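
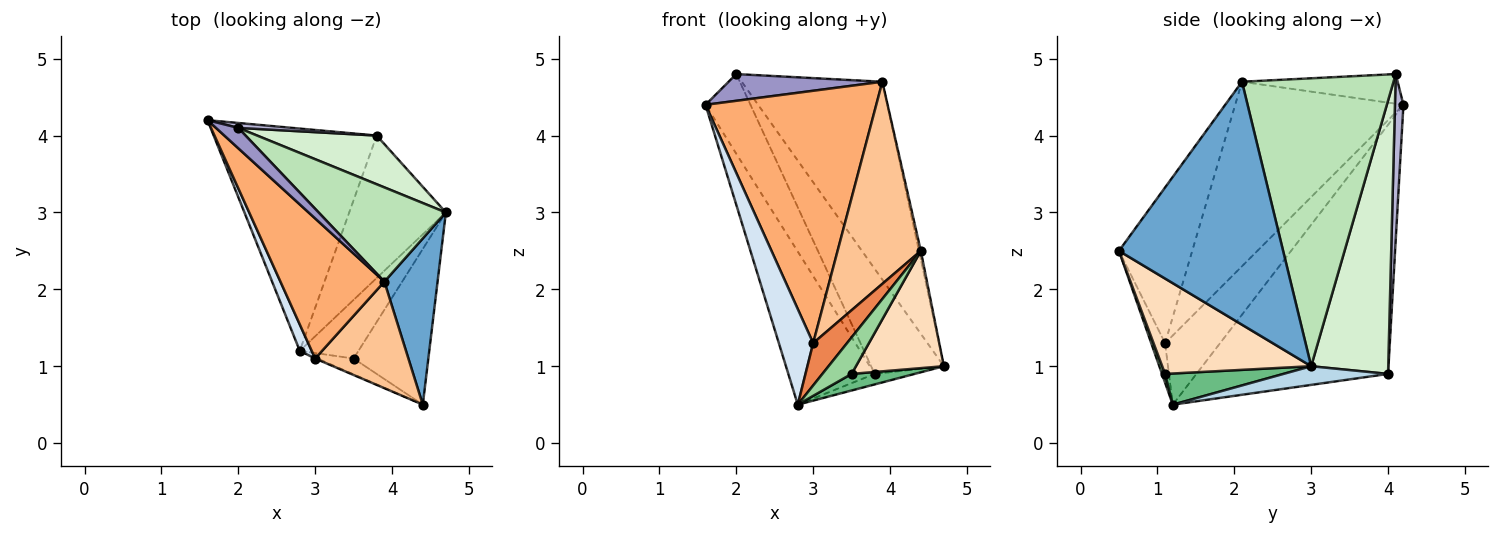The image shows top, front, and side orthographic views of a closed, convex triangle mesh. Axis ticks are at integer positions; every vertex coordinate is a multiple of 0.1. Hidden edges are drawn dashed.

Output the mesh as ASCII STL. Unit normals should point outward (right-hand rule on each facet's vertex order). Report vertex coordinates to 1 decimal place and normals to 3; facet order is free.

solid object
 facet normal 0.977 0.011 0.214
  outer loop
   vertex 3.9 2.1 4.7
   vertex 4.4 0.5 2.5
   vertex 4.7 3.0 1.0
  endloop
 endfacet
 facet normal -0.783 0.353 -0.512
  outer loop
   vertex 3.8 4.0 0.9
   vertex 2.8 1.2 0.5
   vertex 1.6 4.2 4.4
  endloop
 endfacet
 facet normal 0.189 0.072 -0.979
  outer loop
   vertex 3.8 4.0 0.9
   vertex 4.7 3.0 1.0
   vertex 2.8 1.2 0.5
  endloop
 endfacet
 facet normal -0.840 -0.524 0.144
  outer loop
   vertex 3.0 1.1 1.3
   vertex 1.6 4.2 4.4
   vertex 2.8 1.2 0.5
  endloop
 endfacet
 facet normal -0.379 -0.925 -0.021
  outer loop
   vertex 3.0 1.1 1.3
   vertex 2.8 1.2 0.5
   vertex 4.4 0.5 2.5
  endloop
 endfacet
 facet normal -0.653 -0.662 0.368
  outer loop
   vertex 3.0 1.1 1.3
   vertex 3.9 2.1 4.7
   vertex 1.6 4.2 4.4
  endloop
 endfacet
 facet normal -0.614 -0.698 0.368
  outer loop
   vertex 3.0 1.1 1.3
   vertex 4.4 0.5 2.5
   vertex 3.9 2.1 4.7
  endloop
 endfacet
 facet normal 0.714 -0.421 -0.559
  outer loop
   vertex 3.5 1.1 0.9
   vertex 4.7 3.0 1.0
   vertex 4.4 0.5 2.5
  endloop
 endfacet
 facet normal 0.455 -0.242 -0.857
  outer loop
   vertex 3.5 1.1 0.9
   vertex 2.8 1.2 0.5
   vertex 4.7 3.0 1.0
  endloop
 endfacet
 facet normal 0.096 -0.913 -0.396
  outer loop
   vertex 3.5 1.1 0.9
   vertex 4.4 0.5 2.5
   vertex 2.8 1.2 0.5
  endloop
 endfacet
 facet normal 0.697 0.647 0.308
  outer loop
   vertex 2.0 4.1 4.8
   vertex 3.9 2.1 4.7
   vertex 4.7 3.0 1.0
  endloop
 endfacet
 facet normal 0.693 0.654 0.303
  outer loop
   vertex 2.0 4.1 4.8
   vertex 4.7 3.0 1.0
   vertex 3.8 4.0 0.9
  endloop
 endfacet
 facet normal -0.627 -0.619 0.472
  outer loop
   vertex 2.0 4.1 4.8
   vertex 1.6 4.2 4.4
   vertex 3.9 2.1 4.7
  endloop
 endfacet
 facet normal 0.185 0.981 0.060
  outer loop
   vertex 2.0 4.1 4.8
   vertex 3.8 4.0 0.9
   vertex 1.6 4.2 4.4
  endloop
 endfacet
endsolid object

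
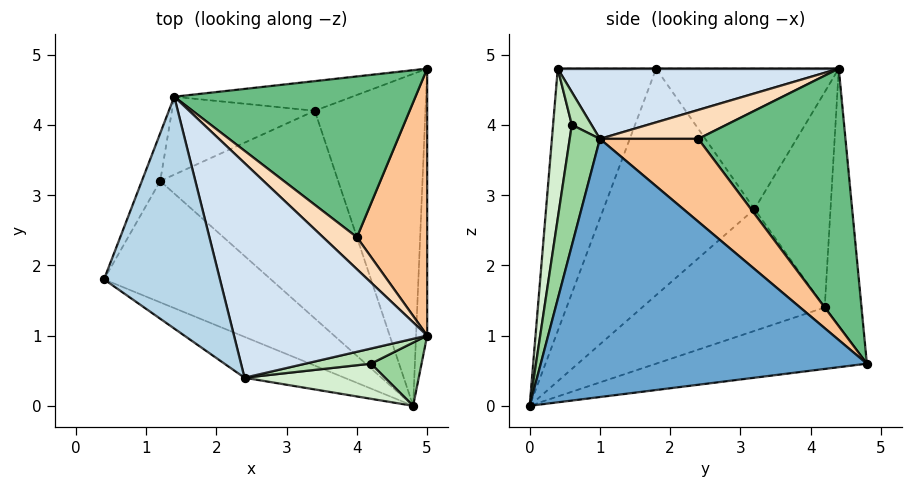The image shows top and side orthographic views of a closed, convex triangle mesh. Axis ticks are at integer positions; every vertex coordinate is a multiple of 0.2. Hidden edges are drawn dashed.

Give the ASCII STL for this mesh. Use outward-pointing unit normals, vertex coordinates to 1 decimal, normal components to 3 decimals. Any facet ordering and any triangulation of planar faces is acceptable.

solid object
 facet normal 0.998 -0.036 -0.043
  outer loop
   vertex 4.8 0.0 0.0
   vertex 5.0 4.8 0.6
   vertex 5.0 1.0 3.8
  endloop
 endfacet
 facet normal -0.560 -0.800 -0.213
  outer loop
   vertex 2.4 0.4 4.8
   vertex 0.4 1.8 4.8
   vertex 4.8 0.0 0.0
  endloop
 endfacet
 facet normal 0.000 0.000 1.000
  outer loop
   vertex 2.4 0.4 4.8
   vertex 1.4 4.4 4.8
   vertex 0.4 1.8 4.8
  endloop
 endfacet
 facet normal 0.341 0.085 0.936
  outer loop
   vertex 2.4 0.4 4.8
   vertex 5.0 1.0 3.8
   vertex 1.4 4.4 4.8
  endloop
 endfacet
 facet normal -0.751 -0.361 -0.553
  outer loop
   vertex 1.2 3.2 2.8
   vertex 4.8 0.0 0.0
   vertex 0.4 1.8 4.8
  endloop
 endfacet
 facet normal -0.926 0.356 -0.121
  outer loop
   vertex 1.2 3.2 2.8
   vertex 0.4 1.8 4.8
   vertex 1.4 4.4 4.8
  endloop
 endfacet
 facet normal 0.670 0.478 0.568
  outer loop
   vertex 4.0 2.4 3.8
   vertex 5.0 1.0 3.8
   vertex 5.0 4.8 0.6
  endloop
 endfacet
 facet normal 0.589 0.421 0.690
  outer loop
   vertex 4.0 2.4 3.8
   vertex 1.4 4.4 4.8
   vertex 5.0 1.0 3.8
  endloop
 endfacet
 facet normal 0.624 0.519 0.584
  outer loop
   vertex 4.0 2.4 3.8
   vertex 5.0 4.8 0.6
   vertex 1.4 4.4 4.8
  endloop
 endfacet
 facet normal 0.478 -0.855 0.200
  outer loop
   vertex 4.2 0.6 4.0
   vertex 4.8 0.0 0.0
   vertex 5.0 1.0 3.8
  endloop
 endfacet
 facet normal 0.408 -0.408 0.816
  outer loop
   vertex 4.2 0.6 4.0
   vertex 5.0 1.0 3.8
   vertex 2.4 0.4 4.8
  endloop
 endfacet
 facet normal 0.184 -0.968 0.173
  outer loop
   vertex 4.2 0.6 4.0
   vertex 2.4 0.4 4.8
   vertex 4.8 0.0 0.0
  endloop
 endfacet
 facet normal -0.482 0.128 -0.867
  outer loop
   vertex 3.4 4.2 1.4
   vertex 5.0 4.8 0.6
   vertex 4.8 0.0 0.0
  endloop
 endfacet
 facet normal -0.563 0.087 -0.822
  outer loop
   vertex 3.4 4.2 1.4
   vertex 4.8 0.0 0.0
   vertex 1.2 3.2 2.8
  endloop
 endfacet
 facet normal -0.470 0.821 -0.325
  outer loop
   vertex 3.4 4.2 1.4
   vertex 1.4 4.4 4.8
   vertex 5.0 4.8 0.6
  endloop
 endfacet
 facet normal -0.572 0.727 -0.379
  outer loop
   vertex 3.4 4.2 1.4
   vertex 1.2 3.2 2.8
   vertex 1.4 4.4 4.8
  endloop
 endfacet
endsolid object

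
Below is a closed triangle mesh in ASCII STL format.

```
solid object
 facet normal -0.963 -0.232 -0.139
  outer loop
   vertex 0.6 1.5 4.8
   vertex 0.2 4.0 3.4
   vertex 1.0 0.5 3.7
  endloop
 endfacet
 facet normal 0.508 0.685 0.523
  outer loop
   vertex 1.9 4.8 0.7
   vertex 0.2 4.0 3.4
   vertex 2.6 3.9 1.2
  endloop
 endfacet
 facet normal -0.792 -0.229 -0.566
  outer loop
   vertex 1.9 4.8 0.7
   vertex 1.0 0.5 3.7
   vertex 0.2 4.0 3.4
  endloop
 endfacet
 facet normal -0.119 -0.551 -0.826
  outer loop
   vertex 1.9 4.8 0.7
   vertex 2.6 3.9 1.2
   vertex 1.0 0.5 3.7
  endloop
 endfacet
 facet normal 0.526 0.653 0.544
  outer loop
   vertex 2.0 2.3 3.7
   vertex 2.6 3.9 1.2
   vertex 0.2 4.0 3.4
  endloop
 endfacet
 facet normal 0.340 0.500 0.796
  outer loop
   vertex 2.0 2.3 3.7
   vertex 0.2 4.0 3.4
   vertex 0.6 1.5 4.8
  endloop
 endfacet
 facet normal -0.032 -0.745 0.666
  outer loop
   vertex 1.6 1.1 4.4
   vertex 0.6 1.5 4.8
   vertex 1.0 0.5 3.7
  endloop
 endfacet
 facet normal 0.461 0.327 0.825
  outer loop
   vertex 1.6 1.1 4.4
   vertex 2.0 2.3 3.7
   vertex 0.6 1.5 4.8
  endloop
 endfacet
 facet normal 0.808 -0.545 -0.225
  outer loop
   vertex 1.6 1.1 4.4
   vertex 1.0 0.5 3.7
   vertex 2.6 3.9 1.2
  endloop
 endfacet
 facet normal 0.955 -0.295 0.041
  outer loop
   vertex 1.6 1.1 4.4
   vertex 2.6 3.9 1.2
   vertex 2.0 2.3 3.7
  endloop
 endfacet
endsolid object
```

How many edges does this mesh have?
15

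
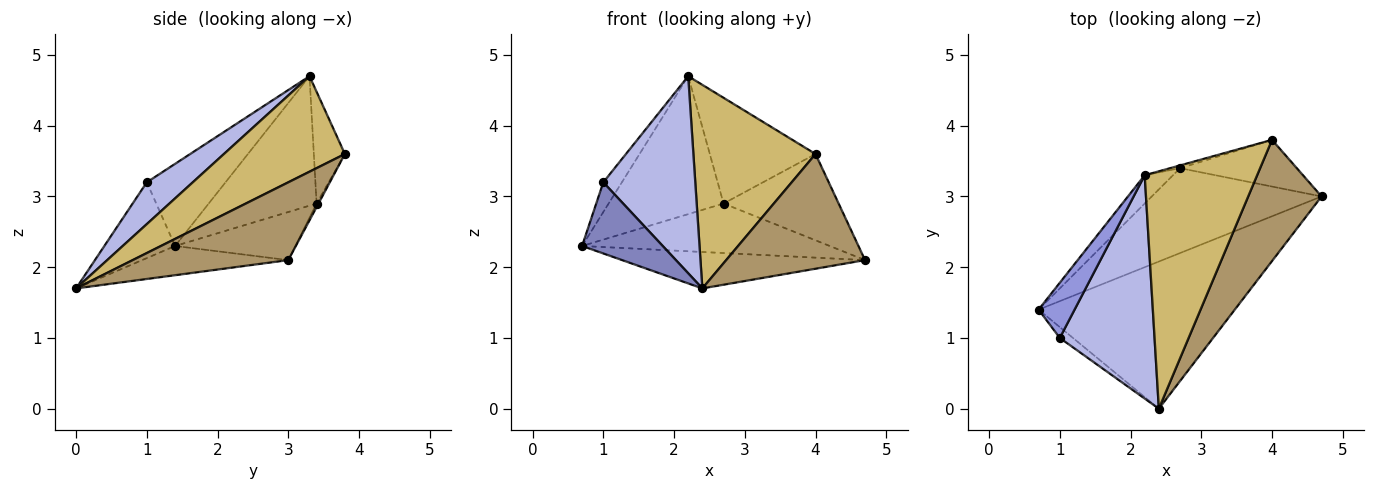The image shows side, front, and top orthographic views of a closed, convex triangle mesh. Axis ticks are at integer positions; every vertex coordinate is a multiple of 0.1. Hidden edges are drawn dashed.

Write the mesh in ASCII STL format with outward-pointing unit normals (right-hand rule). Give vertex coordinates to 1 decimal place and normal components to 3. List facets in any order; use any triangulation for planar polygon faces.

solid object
 facet normal -0.143 0.238 -0.961
  outer loop
   vertex 2.4 0.0 1.7
   vertex 0.7 1.4 2.3
   vertex 4.7 3.0 2.1
  endloop
 endfacet
 facet normal -0.655 -0.747 -0.114
  outer loop
   vertex 1.0 1.0 3.2
   vertex 0.7 1.4 2.3
   vertex 2.4 0.0 1.7
  endloop
 endfacet
 facet normal -0.895 0.211 0.392
  outer loop
   vertex 1.0 1.0 3.2
   vertex 2.2 3.3 4.7
   vertex 0.7 1.4 2.3
  endloop
 endfacet
 facet normal 0.314 -0.628 0.712
  outer loop
   vertex 1.0 1.0 3.2
   vertex 2.4 0.0 1.7
   vertex 2.2 3.3 4.7
  endloop
 endfacet
 facet normal -0.238 0.489 -0.839
  outer loop
   vertex 2.7 3.4 2.9
   vertex 4.7 3.0 2.1
   vertex 0.7 1.4 2.3
  endloop
 endfacet
 facet normal -0.677 0.721 -0.148
  outer loop
   vertex 2.7 3.4 2.9
   vertex 0.7 1.4 2.3
   vertex 2.2 3.3 4.7
  endloop
 endfacet
 facet normal -0.014 0.879 -0.476
  outer loop
   vertex 4.0 3.8 3.6
   vertex 4.7 3.0 2.1
   vertex 2.7 3.4 2.9
  endloop
 endfacet
 facet normal -0.282 0.959 -0.025
  outer loop
   vertex 4.0 3.8 3.6
   vertex 2.7 3.4 2.9
   vertex 2.2 3.3 4.7
  endloop
 endfacet
 facet normal 0.610 -0.545 0.575
  outer loop
   vertex 4.0 3.8 3.6
   vertex 2.4 0.0 1.7
   vertex 4.7 3.0 2.1
  endloop
 endfacet
 facet normal 0.542 -0.547 0.638
  outer loop
   vertex 4.0 3.8 3.6
   vertex 2.2 3.3 4.7
   vertex 2.4 0.0 1.7
  endloop
 endfacet
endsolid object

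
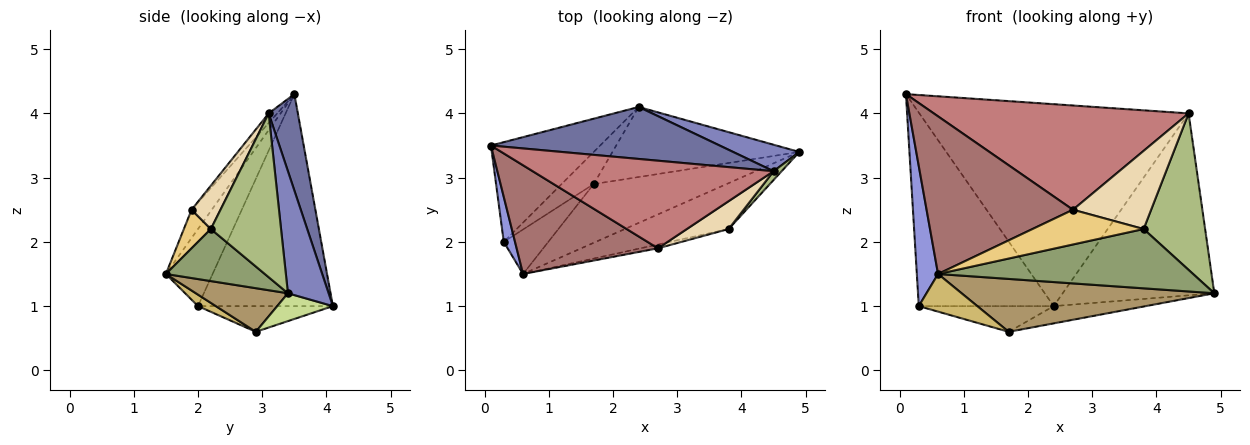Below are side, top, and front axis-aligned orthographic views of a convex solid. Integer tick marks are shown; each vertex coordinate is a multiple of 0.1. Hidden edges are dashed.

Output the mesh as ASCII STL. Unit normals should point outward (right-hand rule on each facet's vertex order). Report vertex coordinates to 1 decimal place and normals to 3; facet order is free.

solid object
 facet normal 0.104 0.963 0.248
  outer loop
   vertex 4.5 3.1 4.0
   vertex 2.4 4.1 1.0
   vertex 0.1 3.5 4.3
  endloop
 endfacet
 facet normal 0.257 0.956 0.139
  outer loop
   vertex 4.5 3.1 4.0
   vertex 4.9 3.4 1.2
   vertex 2.4 4.1 1.0
  endloop
 endfacet
 facet normal -0.903 -0.410 0.132
  outer loop
   vertex 0.3 2.0 1.0
   vertex 0.6 1.5 1.5
   vertex 0.1 3.5 4.3
  endloop
 endfacet
 facet normal -0.664 0.664 -0.342
  outer loop
   vertex 0.3 2.0 1.0
   vertex 0.1 3.5 4.3
   vertex 2.4 4.1 1.0
  endloop
 endfacet
 facet normal 0.293 -0.756 -0.585
  outer loop
   vertex 3.8 2.2 2.2
   vertex 0.6 1.5 1.5
   vertex 4.9 3.4 1.2
  endloop
 endfacet
 facet normal 0.752 -0.658 0.037
  outer loop
   vertex 3.8 2.2 2.2
   vertex 4.9 3.4 1.2
   vertex 4.5 3.1 4.0
  endloop
 endfacet
 facet normal 0.143 0.237 -0.961
  outer loop
   vertex 1.7 2.9 0.6
   vertex 2.4 4.1 1.0
   vertex 4.9 3.4 1.2
  endloop
 endfacet
 facet normal -0.530 0.530 -0.662
  outer loop
   vertex 1.7 2.9 0.6
   vertex 0.3 2.0 1.0
   vertex 2.4 4.1 1.0
  endloop
 endfacet
 facet normal 0.237 -0.650 -0.722
  outer loop
   vertex 1.7 2.9 0.6
   vertex 4.9 3.4 1.2
   vertex 0.6 1.5 1.5
  endloop
 endfacet
 facet normal 0.193 -0.633 -0.749
  outer loop
   vertex 1.7 2.9 0.6
   vertex 0.6 1.5 1.5
   vertex 0.3 2.0 1.0
  endloop
 endfacet
 facet normal 0.235 -0.966 -0.106
  outer loop
   vertex 2.7 1.9 2.5
   vertex 0.6 1.5 1.5
   vertex 3.8 2.2 2.2
  endloop
 endfacet
 facet normal 0.329 -0.890 0.317
  outer loop
   vertex 2.7 1.9 2.5
   vertex 3.8 2.2 2.2
   vertex 4.5 3.1 4.0
  endloop
 endfacet
 facet normal -0.113 -0.818 0.564
  outer loop
   vertex 2.7 1.9 2.5
   vertex 0.1 3.5 4.3
   vertex 0.6 1.5 1.5
  endloop
 endfacet
 facet normal -0.026 -0.765 0.643
  outer loop
   vertex 2.7 1.9 2.5
   vertex 4.5 3.1 4.0
   vertex 0.1 3.5 4.3
  endloop
 endfacet
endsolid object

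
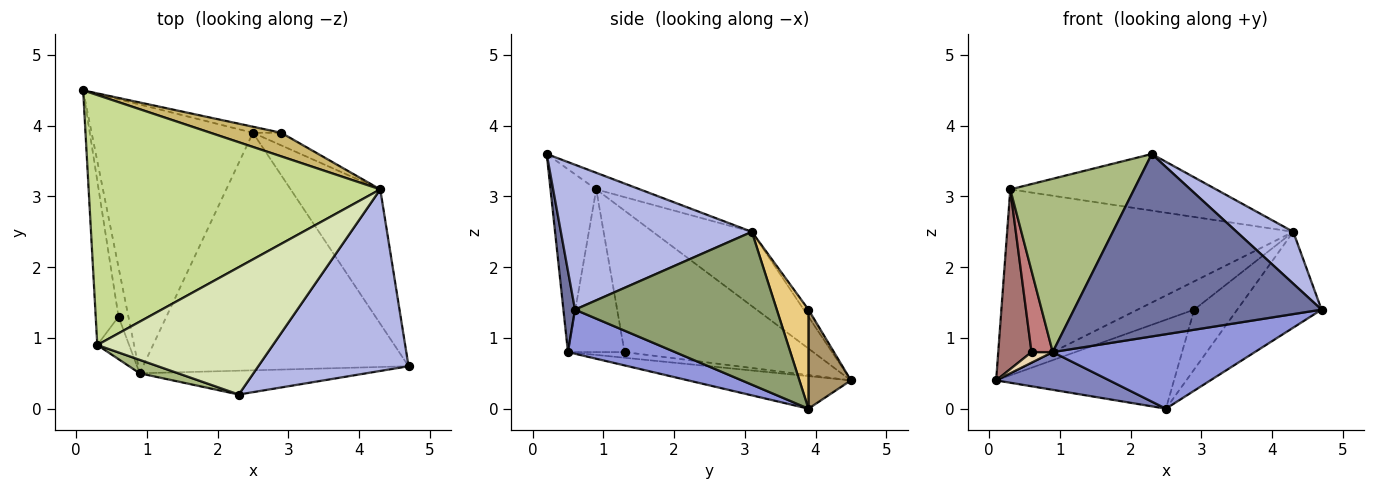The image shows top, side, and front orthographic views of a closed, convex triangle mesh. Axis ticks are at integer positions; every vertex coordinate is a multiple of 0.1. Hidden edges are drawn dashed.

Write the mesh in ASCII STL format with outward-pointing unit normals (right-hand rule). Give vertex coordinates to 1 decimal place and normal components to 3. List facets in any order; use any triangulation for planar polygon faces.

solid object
 facet normal 0.046 -0.991 -0.129
  outer loop
   vertex 0.9 0.5 0.8
   vertex 4.7 0.6 1.4
   vertex 2.3 0.2 3.6
  endloop
 endfacet
 facet normal -0.196 -0.136 -0.971
  outer loop
   vertex 0.9 0.5 0.8
   vertex 0.1 4.5 0.4
   vertex 2.5 3.9 0.0
  endloop
 endfacet
 facet normal 0.157 -0.295 -0.942
  outer loop
   vertex 0.9 0.5 0.8
   vertex 2.5 3.9 0.0
   vertex 4.7 0.6 1.4
  endloop
 endfacet
 facet normal 0.680 -0.201 0.705
  outer loop
   vertex 4.3 3.1 2.5
   vertex 2.3 0.2 3.6
   vertex 4.7 0.6 1.4
  endloop
 endfacet
 facet normal 0.812 0.339 -0.476
  outer loop
   vertex 4.3 3.1 2.5
   vertex 4.7 0.6 1.4
   vertex 2.5 3.9 0.0
  endloop
 endfacet
 facet normal -0.346 -0.936 0.073
  outer loop
   vertex 0.3 0.9 3.1
   vertex 0.9 0.5 0.8
   vertex 2.3 0.2 3.6
  endloop
 endfacet
 facet normal -0.201 0.581 0.789
  outer loop
   vertex 0.3 0.9 3.1
   vertex 4.3 3.1 2.5
   vertex 0.1 4.5 0.4
  endloop
 endfacet
 facet normal -0.086 0.405 0.910
  outer loop
   vertex 0.3 0.9 3.1
   vertex 2.3 0.2 3.6
   vertex 4.3 3.1 2.5
  endloop
 endfacet
 facet normal 0.232 0.971 -0.066
  outer loop
   vertex 2.9 3.9 1.4
   vertex 2.5 3.9 0.0
   vertex 0.1 4.5 0.4
  endloop
 endfacet
 facet normal -0.064 0.767 0.639
  outer loop
   vertex 2.9 3.9 1.4
   vertex 0.1 4.5 0.4
   vertex 4.3 3.1 2.5
  endloop
 endfacet
 facet normal 0.585 0.794 -0.167
  outer loop
   vertex 2.9 3.9 1.4
   vertex 4.3 3.1 2.5
   vertex 2.5 3.9 0.0
  endloop
 endfacet
 facet normal -0.488 -0.183 -0.854
  outer loop
   vertex 0.6 1.3 0.8
   vertex 0.1 4.5 0.4
   vertex 0.9 0.5 0.8
  endloop
 endfacet
 facet normal -0.973 -0.172 -0.157
  outer loop
   vertex 0.6 1.3 0.8
   vertex 0.3 0.9 3.1
   vertex 0.1 4.5 0.4
  endloop
 endfacet
 facet normal -0.921 -0.345 -0.180
  outer loop
   vertex 0.6 1.3 0.8
   vertex 0.9 0.5 0.8
   vertex 0.3 0.9 3.1
  endloop
 endfacet
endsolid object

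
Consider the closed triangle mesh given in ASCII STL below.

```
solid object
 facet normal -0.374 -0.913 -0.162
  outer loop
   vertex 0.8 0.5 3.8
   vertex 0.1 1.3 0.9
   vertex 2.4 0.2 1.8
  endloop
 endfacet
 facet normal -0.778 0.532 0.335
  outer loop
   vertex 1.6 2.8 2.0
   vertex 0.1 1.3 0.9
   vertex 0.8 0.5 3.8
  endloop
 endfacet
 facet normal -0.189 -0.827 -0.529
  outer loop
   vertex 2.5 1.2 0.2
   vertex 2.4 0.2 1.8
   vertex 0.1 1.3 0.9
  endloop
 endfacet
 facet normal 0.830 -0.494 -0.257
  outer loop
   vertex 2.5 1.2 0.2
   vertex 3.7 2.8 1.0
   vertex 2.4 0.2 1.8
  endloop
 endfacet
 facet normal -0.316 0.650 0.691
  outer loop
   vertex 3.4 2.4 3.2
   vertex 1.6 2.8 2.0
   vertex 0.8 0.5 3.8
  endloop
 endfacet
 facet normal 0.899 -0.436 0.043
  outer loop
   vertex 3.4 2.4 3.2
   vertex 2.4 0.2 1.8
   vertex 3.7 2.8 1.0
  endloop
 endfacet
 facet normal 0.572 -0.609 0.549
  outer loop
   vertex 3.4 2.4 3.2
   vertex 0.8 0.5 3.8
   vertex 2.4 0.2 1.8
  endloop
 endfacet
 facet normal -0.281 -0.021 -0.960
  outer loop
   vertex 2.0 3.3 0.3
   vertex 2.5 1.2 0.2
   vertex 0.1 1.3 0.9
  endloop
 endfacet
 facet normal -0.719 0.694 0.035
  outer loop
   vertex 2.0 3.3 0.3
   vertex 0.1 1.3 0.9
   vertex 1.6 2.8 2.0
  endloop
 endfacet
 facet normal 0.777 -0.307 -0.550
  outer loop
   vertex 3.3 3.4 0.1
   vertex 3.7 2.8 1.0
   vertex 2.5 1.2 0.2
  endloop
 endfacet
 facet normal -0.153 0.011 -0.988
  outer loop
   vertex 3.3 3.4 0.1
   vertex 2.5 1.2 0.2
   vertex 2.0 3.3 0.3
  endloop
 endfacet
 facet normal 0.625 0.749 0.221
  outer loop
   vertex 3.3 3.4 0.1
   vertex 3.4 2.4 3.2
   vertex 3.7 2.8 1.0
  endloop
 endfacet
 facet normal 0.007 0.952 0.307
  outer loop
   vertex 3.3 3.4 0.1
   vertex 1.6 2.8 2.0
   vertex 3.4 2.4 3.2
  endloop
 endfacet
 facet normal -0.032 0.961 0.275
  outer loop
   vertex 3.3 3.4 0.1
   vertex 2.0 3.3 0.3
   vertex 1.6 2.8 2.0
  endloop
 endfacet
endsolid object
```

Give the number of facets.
14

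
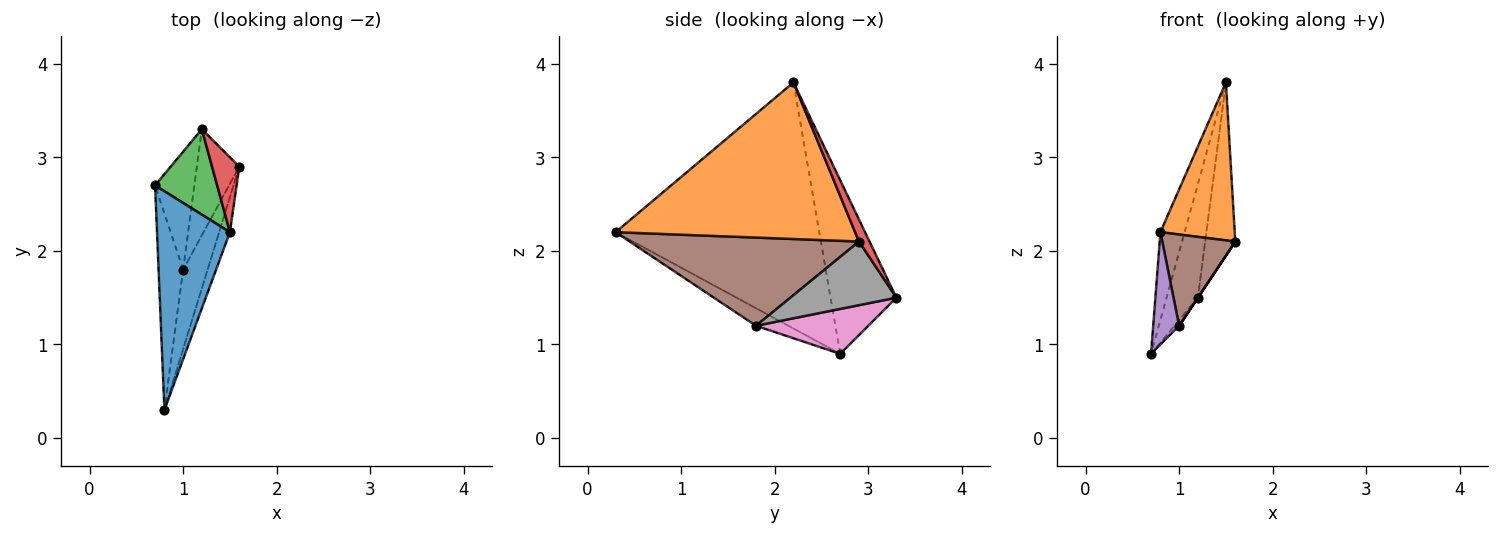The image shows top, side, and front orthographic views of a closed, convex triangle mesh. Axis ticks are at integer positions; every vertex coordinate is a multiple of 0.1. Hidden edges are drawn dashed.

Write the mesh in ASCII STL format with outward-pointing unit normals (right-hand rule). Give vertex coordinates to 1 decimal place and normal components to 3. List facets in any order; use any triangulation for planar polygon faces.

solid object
 facet normal -0.953 0.113 0.282
  outer loop
   vertex 1.5 2.2 3.8
   vertex 0.7 2.7 0.9
   vertex 0.8 0.3 2.2
  endloop
 endfacet
 facet normal 0.953 -0.296 -0.066
  outer loop
   vertex 1.5 2.2 3.8
   vertex 0.8 0.3 2.2
   vertex 1.6 2.9 2.1
  endloop
 endfacet
 facet normal -0.859 0.409 0.308
  outer loop
   vertex 1.2 3.3 1.5
   vertex 0.7 2.7 0.9
   vertex 1.5 2.2 3.8
  endloop
 endfacet
 facet normal 0.307 0.874 0.378
  outer loop
   vertex 1.2 3.3 1.5
   vertex 1.5 2.2 3.8
   vertex 1.6 2.9 2.1
  endloop
 endfacet
 facet normal -0.527 -0.422 -0.738
  outer loop
   vertex 1.0 1.8 1.2
   vertex 0.8 0.3 2.2
   vertex 0.7 2.7 0.9
  endloop
 endfacet
 facet normal 0.921 -0.293 -0.256
  outer loop
   vertex 1.0 1.8 1.2
   vertex 1.6 2.9 2.1
   vertex 0.8 0.3 2.2
  endloop
 endfacet
 facet normal 0.752 0.031 -0.658
  outer loop
   vertex 1.0 1.8 1.2
   vertex 0.7 2.7 0.9
   vertex 1.2 3.3 1.5
  endloop
 endfacet
 facet normal 0.832 0.000 -0.555
  outer loop
   vertex 1.0 1.8 1.2
   vertex 1.2 3.3 1.5
   vertex 1.6 2.9 2.1
  endloop
 endfacet
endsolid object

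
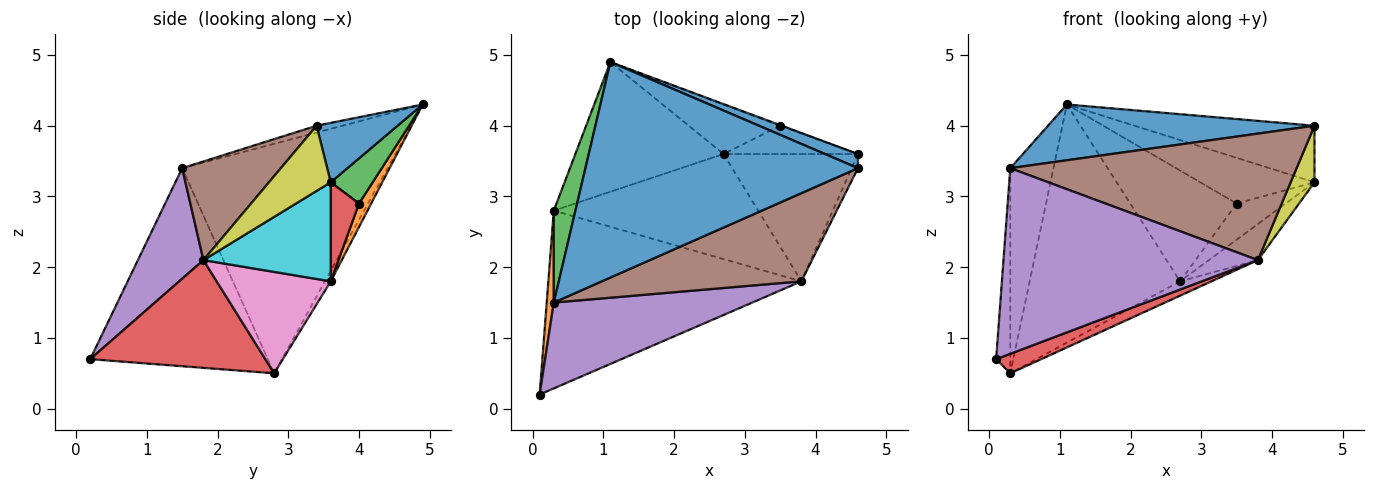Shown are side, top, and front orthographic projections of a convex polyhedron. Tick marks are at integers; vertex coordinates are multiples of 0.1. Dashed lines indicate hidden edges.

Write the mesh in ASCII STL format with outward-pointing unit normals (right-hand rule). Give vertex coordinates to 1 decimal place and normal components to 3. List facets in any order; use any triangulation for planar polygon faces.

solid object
 facet normal -0.024 -0.250 0.968
  outer loop
   vertex 0.3 1.5 3.4
   vertex 4.6 3.4 4.0
   vertex 1.1 4.9 4.3
  endloop
 endfacet
 facet normal -0.996 0.079 0.036
  outer loop
   vertex 0.3 1.5 3.4
   vertex 0.3 2.8 0.5
   vertex 0.1 0.2 0.7
  endloop
 endfacet
 facet normal -0.974 0.205 0.092
  outer loop
   vertex 0.3 1.5 3.4
   vertex 1.1 4.9 4.3
   vertex 0.3 2.8 0.5
  endloop
 endfacet
 facet normal 0.390 -0.100 -0.915
  outer loop
   vertex 3.8 1.8 2.1
   vertex 0.1 0.2 0.7
   vertex 0.3 2.8 0.5
  endloop
 endfacet
 facet normal 0.228 -0.884 0.409
  outer loop
   vertex 3.8 1.8 2.1
   vertex 0.3 1.5 3.4
   vertex 0.1 0.2 0.7
  endloop
 endfacet
 facet normal 0.272 -0.789 0.550
  outer loop
   vertex 3.8 1.8 2.1
   vertex 4.6 3.4 4.0
   vertex 0.3 1.5 3.4
  endloop
 endfacet
 facet normal 0.441 0.121 -0.889
  outer loop
   vertex 2.7 3.6 1.8
   vertex 3.8 1.8 2.1
   vertex 0.3 2.8 0.5
  endloop
 endfacet
 facet normal -0.034 0.878 -0.478
  outer loop
   vertex 2.7 3.6 1.8
   vertex 0.3 2.8 0.5
   vertex 1.1 4.9 4.3
  endloop
 endfacet
 facet normal 0.929 -0.358 -0.090
  outer loop
   vertex 4.6 3.6 3.2
   vertex 4.6 3.4 4.0
   vertex 3.8 1.8 2.1
  endloop
 endfacet
 facet normal 0.578 0.223 -0.785
  outer loop
   vertex 4.6 3.6 3.2
   vertex 3.8 1.8 2.1
   vertex 2.7 3.6 1.8
  endloop
 endfacet
 facet normal 0.400 0.889 0.222
  outer loop
   vertex 4.6 3.6 3.2
   vertex 1.1 4.9 4.3
   vertex 4.6 3.4 4.0
  endloop
 endfacet
 facet normal 0.104 0.908 -0.406
  outer loop
   vertex 3.5 4.0 2.9
   vertex 2.7 3.6 1.8
   vertex 1.1 4.9 4.3
  endloop
 endfacet
 facet normal 0.345 0.939 -0.012
  outer loop
   vertex 3.5 4.0 2.9
   vertex 1.1 4.9 4.3
   vertex 4.6 3.6 3.2
  endloop
 endfacet
 facet normal 0.414 0.717 -0.561
  outer loop
   vertex 3.5 4.0 2.9
   vertex 4.6 3.6 3.2
   vertex 2.7 3.6 1.8
  endloop
 endfacet
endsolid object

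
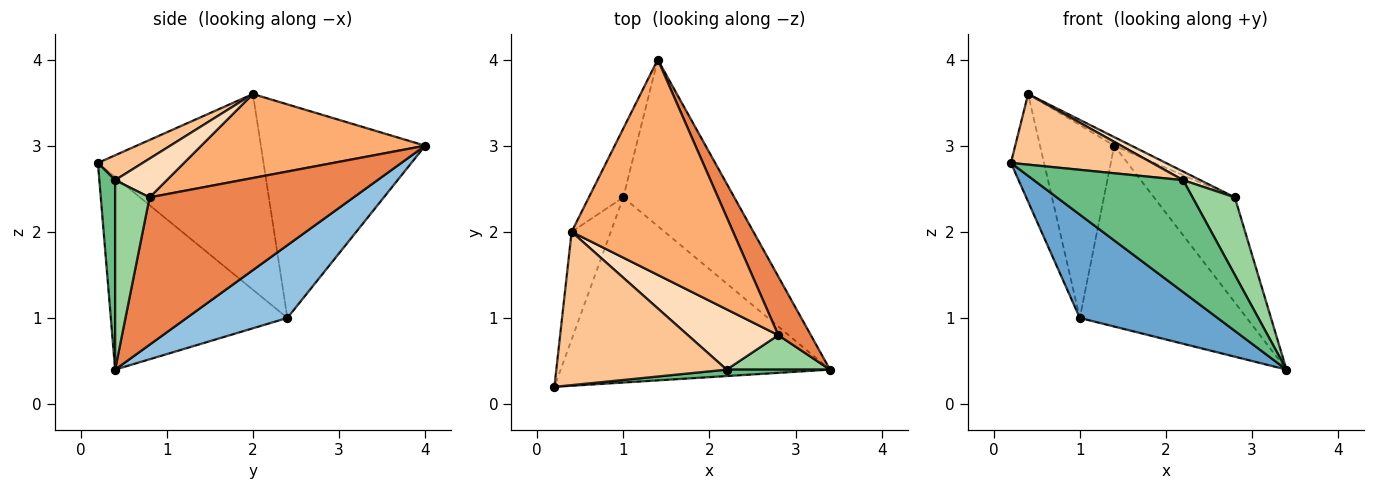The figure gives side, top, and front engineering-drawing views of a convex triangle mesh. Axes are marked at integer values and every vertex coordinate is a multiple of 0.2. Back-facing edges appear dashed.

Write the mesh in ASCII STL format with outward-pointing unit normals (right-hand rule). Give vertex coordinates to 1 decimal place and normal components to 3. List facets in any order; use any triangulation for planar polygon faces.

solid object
 facet normal -0.530 -0.413 -0.741
  outer loop
   vertex 1.0 2.4 1.0
   vertex 3.4 0.4 0.4
   vertex 0.2 0.2 2.8
  endloop
 endfacet
 facet normal 0.406 0.672 -0.619
  outer loop
   vertex 1.0 2.4 1.0
   vertex 1.4 4.0 3.0
   vertex 3.4 0.4 0.4
  endloop
 endfacet
 facet normal -0.962 0.192 -0.192
  outer loop
   vertex 1.0 2.4 1.0
   vertex 0.2 0.2 2.8
   vertex 0.4 2.0 3.6
  endloop
 endfacet
 facet normal -0.902 0.407 -0.145
  outer loop
   vertex 1.0 2.4 1.0
   vertex 0.4 2.0 3.6
   vertex 1.4 4.0 3.0
  endloop
 endfacet
 facet normal 0.911 0.361 0.201
  outer loop
   vertex 2.8 0.8 2.4
   vertex 3.4 0.4 0.4
   vertex 1.4 4.0 3.0
  endloop
 endfacet
 facet normal 0.461 0.035 0.887
  outer loop
   vertex 2.8 0.8 2.4
   vertex 1.4 4.0 3.0
   vertex 0.4 2.0 3.6
  endloop
 endfacet
 facet normal 0.132 -0.415 0.900
  outer loop
   vertex 2.2 0.4 2.6
   vertex 0.4 2.0 3.6
   vertex 0.2 0.2 2.8
  endloop
 endfacet
 facet normal 0.391 -0.130 0.911
  outer loop
   vertex 2.2 0.4 2.6
   vertex 2.8 0.8 2.4
   vertex 0.4 2.0 3.6
  endloop
 endfacet
 facet normal 0.105 -0.993 0.057
  outer loop
   vertex 2.2 0.4 2.6
   vertex 0.2 0.2 2.8
   vertex 3.4 0.4 0.4
  endloop
 endfacet
 facet normal 0.597 -0.733 0.326
  outer loop
   vertex 2.2 0.4 2.6
   vertex 3.4 0.4 0.4
   vertex 2.8 0.8 2.4
  endloop
 endfacet
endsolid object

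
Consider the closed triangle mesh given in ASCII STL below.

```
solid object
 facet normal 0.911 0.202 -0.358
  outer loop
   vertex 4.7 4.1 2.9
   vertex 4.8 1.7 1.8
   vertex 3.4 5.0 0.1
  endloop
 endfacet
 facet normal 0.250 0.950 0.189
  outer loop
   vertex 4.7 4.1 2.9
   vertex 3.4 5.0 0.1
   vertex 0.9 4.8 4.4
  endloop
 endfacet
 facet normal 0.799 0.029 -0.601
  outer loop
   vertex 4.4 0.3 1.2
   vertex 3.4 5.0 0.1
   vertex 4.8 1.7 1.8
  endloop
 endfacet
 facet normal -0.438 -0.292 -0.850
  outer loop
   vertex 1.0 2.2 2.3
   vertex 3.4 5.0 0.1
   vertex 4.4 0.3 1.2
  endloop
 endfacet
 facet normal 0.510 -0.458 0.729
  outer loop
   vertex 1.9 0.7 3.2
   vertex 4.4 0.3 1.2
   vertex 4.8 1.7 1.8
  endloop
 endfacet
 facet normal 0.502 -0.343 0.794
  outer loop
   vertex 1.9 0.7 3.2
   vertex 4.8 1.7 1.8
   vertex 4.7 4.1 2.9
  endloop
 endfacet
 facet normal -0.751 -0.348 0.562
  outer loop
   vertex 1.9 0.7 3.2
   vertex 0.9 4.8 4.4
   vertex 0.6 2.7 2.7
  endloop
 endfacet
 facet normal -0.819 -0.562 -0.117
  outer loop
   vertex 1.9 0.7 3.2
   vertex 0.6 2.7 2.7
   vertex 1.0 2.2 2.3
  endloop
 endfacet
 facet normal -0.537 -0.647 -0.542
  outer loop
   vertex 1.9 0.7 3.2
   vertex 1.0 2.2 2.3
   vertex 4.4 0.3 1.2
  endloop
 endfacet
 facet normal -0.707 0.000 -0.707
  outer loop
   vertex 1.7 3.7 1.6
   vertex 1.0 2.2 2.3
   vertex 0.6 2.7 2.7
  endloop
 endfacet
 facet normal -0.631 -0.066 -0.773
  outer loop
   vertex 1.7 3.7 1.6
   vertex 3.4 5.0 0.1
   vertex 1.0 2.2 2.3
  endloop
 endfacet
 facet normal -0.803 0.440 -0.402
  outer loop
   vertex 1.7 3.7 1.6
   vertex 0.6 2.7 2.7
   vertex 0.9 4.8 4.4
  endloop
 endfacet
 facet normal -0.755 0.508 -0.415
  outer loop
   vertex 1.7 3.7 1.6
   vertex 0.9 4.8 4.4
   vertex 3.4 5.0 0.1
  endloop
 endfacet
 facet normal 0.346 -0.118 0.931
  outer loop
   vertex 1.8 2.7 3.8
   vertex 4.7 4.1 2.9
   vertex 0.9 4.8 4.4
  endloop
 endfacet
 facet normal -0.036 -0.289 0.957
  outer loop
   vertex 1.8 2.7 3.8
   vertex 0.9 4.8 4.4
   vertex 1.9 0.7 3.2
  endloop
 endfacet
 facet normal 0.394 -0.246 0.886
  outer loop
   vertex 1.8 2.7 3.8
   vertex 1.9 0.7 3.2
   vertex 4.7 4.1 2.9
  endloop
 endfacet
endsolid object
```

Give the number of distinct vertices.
10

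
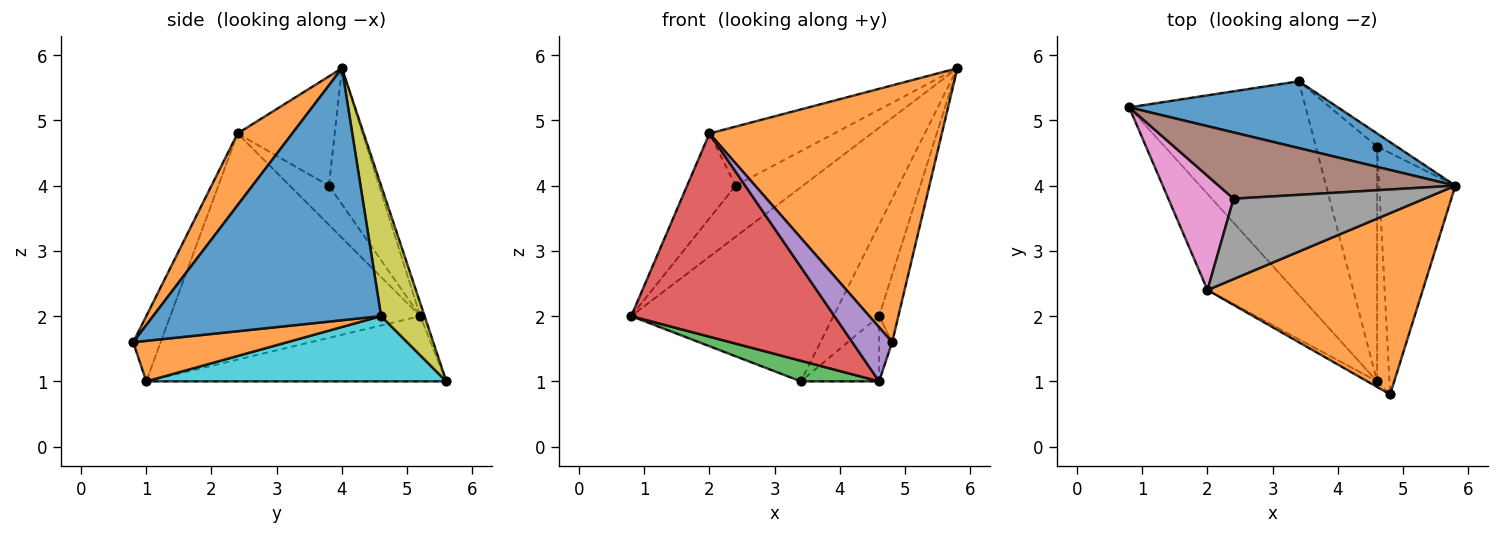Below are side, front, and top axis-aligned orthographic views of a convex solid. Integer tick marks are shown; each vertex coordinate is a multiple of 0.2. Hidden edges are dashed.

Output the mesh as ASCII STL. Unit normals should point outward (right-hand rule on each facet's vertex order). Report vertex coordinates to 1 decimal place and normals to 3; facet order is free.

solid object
 facet normal -0.020 0.945 0.325
  outer loop
   vertex 3.4 5.6 1.0
   vertex 0.8 5.2 2.0
   vertex 5.8 4.0 5.8
  endloop
 endfacet
 facet normal 0.189 -0.802 0.566
  outer loop
   vertex 2.0 2.4 4.8
   vertex 4.8 0.8 1.6
   vertex 5.8 4.0 5.8
  endloop
 endfacet
 facet normal -0.345 -0.090 -0.934
  outer loop
   vertex 4.6 1.0 1.0
   vertex 0.8 5.2 2.0
   vertex 3.4 5.6 1.0
  endloop
 endfacet
 facet normal -0.743 -0.605 -0.286
  outer loop
   vertex 4.6 1.0 1.0
   vertex 2.0 2.4 4.8
   vertex 0.8 5.2 2.0
  endloop
 endfacet
 facet normal -0.566 -0.820 -0.085
  outer loop
   vertex 4.6 1.0 1.0
   vertex 4.8 0.8 1.6
   vertex 2.0 2.4 4.8
  endloop
 endfacet
 facet normal -0.414 0.556 0.721
  outer loop
   vertex 2.4 3.8 4.0
   vertex 5.8 4.0 5.8
   vertex 0.8 5.2 2.0
  endloop
 endfacet
 facet normal -0.434 0.537 0.723
  outer loop
   vertex 2.4 3.8 4.0
   vertex 0.8 5.2 2.0
   vertex 2.0 2.4 4.8
  endloop
 endfacet
 facet normal -0.419 0.538 0.732
  outer loop
   vertex 2.4 3.8 4.0
   vertex 2.0 2.4 4.8
   vertex 5.8 4.0 5.8
  endloop
 endfacet
 facet normal 0.686 0.720 -0.103
  outer loop
   vertex 4.6 4.6 2.0
   vertex 3.4 5.6 1.0
   vertex 5.8 4.0 5.8
  endloop
 endfacet
 facet normal 0.716 0.187 -0.673
  outer loop
   vertex 4.6 4.6 2.0
   vertex 4.6 1.0 1.0
   vertex 3.4 5.6 1.0
  endloop
 endfacet
 facet normal 0.954 0.081 -0.289
  outer loop
   vertex 4.6 4.6 2.0
   vertex 5.8 4.0 5.8
   vertex 4.8 0.8 1.6
  endloop
 endfacet
 facet normal 0.953 0.081 -0.291
  outer loop
   vertex 4.6 4.6 2.0
   vertex 4.8 0.8 1.6
   vertex 4.6 1.0 1.0
  endloop
 endfacet
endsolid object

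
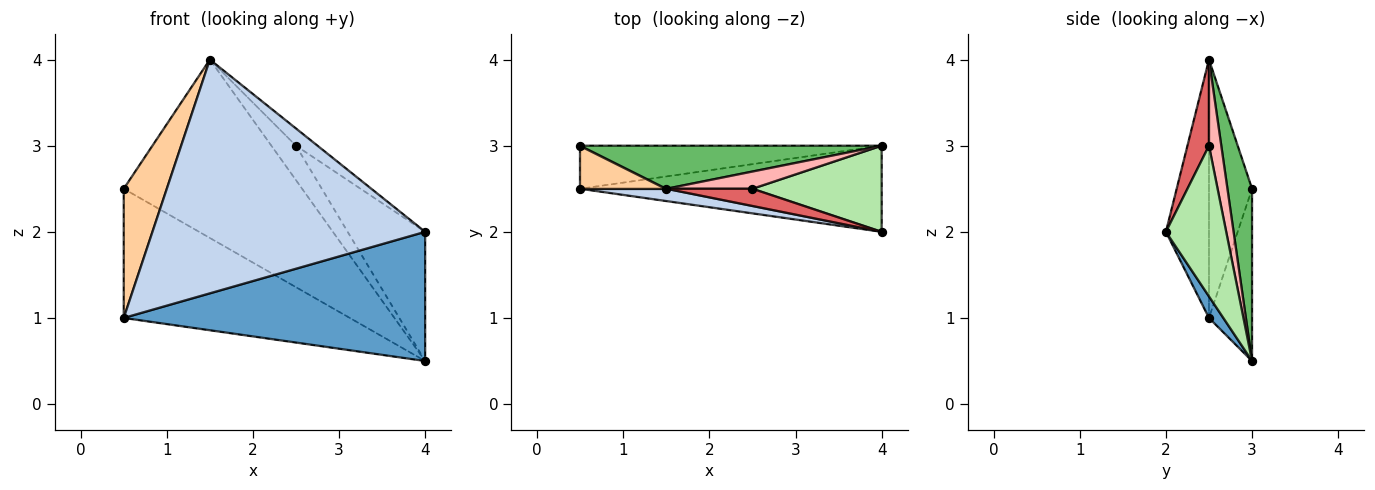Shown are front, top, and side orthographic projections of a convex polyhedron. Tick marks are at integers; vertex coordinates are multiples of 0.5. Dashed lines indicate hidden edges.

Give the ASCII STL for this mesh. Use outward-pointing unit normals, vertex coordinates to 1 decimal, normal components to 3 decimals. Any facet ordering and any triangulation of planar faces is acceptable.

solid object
 facet normal 0.040 -0.831 -0.554
  outer loop
   vertex 4.0 3.0 0.5
   vertex 4.0 2.0 2.0
   vertex 0.5 2.5 1.0
  endloop
 endfacet
 facet normal -0.156 -0.986 0.052
  outer loop
   vertex 1.5 2.5 4.0
   vertex 0.5 2.5 1.0
   vertex 4.0 2.0 2.0
  endloop
 endfacet
 facet normal -0.178 0.934 -0.311
  outer loop
   vertex 0.5 3.0 2.5
   vertex 4.0 3.0 0.5
   vertex 0.5 2.5 1.0
  endloop
 endfacet
 facet normal -0.688 -0.688 0.229
  outer loop
   vertex 0.5 3.0 2.5
   vertex 0.5 2.5 1.0
   vertex 1.5 2.5 4.0
  endloop
 endfacet
 facet normal 0.133 0.963 0.233
  outer loop
   vertex 0.5 3.0 2.5
   vertex 1.5 2.5 4.0
   vertex 4.0 3.0 0.5
  endloop
 endfacet
 facet normal 0.543 0.699 0.466
  outer loop
   vertex 2.5 2.5 3.0
   vertex 4.0 2.0 2.0
   vertex 4.0 3.0 0.5
  endloop
 endfacet
 facet normal 0.577 0.577 0.577
  outer loop
   vertex 2.5 2.5 3.0
   vertex 1.5 2.5 4.0
   vertex 4.0 2.0 2.0
  endloop
 endfacet
 facet normal 0.408 0.816 0.408
  outer loop
   vertex 2.5 2.5 3.0
   vertex 4.0 3.0 0.5
   vertex 1.5 2.5 4.0
  endloop
 endfacet
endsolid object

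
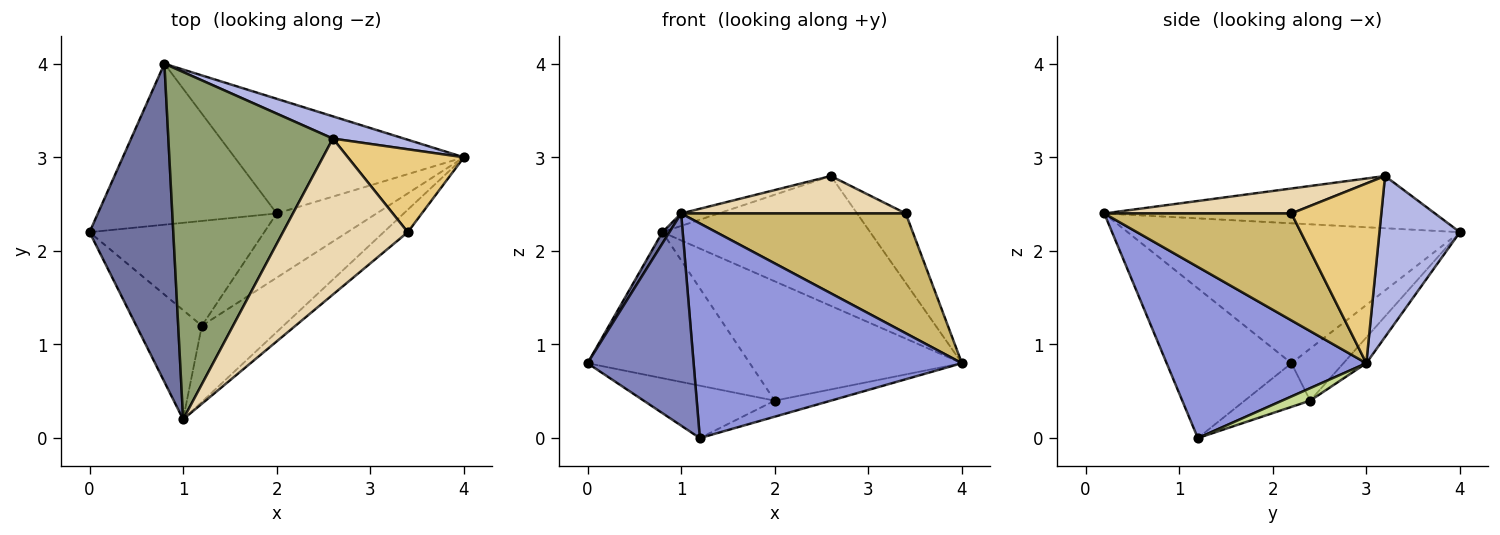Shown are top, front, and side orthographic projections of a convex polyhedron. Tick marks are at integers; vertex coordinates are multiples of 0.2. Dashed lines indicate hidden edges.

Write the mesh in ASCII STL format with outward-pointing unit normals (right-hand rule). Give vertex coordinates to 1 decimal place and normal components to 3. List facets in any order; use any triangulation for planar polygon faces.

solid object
 facet normal -0.858 -0.018 0.514
  outer loop
   vertex 0.8 4.0 2.2
   vertex 0.0 2.2 0.8
   vertex 1.0 0.2 2.4
  endloop
 endfacet
 facet normal -0.723 -0.614 -0.316
  outer loop
   vertex 1.2 1.2 0.0
   vertex 1.0 0.2 2.4
   vertex 0.0 2.2 0.8
  endloop
 endfacet
 facet normal 0.574 -0.772 -0.274
  outer loop
   vertex 1.2 1.2 0.0
   vertex 4.0 3.0 0.8
   vertex 1.0 0.2 2.4
  endloop
 endfacet
 facet normal 0.357 0.921 0.158
  outer loop
   vertex 2.6 3.2 2.8
   vertex 4.0 3.0 0.8
   vertex 0.8 4.0 2.2
  endloop
 endfacet
 facet normal -0.302 0.034 0.953
  outer loop
   vertex 2.6 3.2 2.8
   vertex 0.8 4.0 2.2
   vertex 1.0 0.2 2.4
  endloop
 endfacet
 facet normal -0.218 0.436 -0.873
  outer loop
   vertex 2.0 2.4 0.4
   vertex 1.2 1.2 0.0
   vertex 0.0 2.2 0.8
  endloop
 endfacet
 facet normal 0.120 0.241 -0.963
  outer loop
   vertex 2.0 2.4 0.4
   vertex 4.0 3.0 0.8
   vertex 1.2 1.2 0.0
  endloop
 endfacet
 facet normal -0.211 0.657 -0.724
  outer loop
   vertex 2.0 2.4 0.4
   vertex 0.0 2.2 0.8
   vertex 0.8 4.0 2.2
  endloop
 endfacet
 facet normal -0.078 0.719 -0.691
  outer loop
   vertex 2.0 2.4 0.4
   vertex 0.8 4.0 2.2
   vertex 4.0 3.0 0.8
  endloop
 endfacet
 facet normal 0.634 -0.760 -0.143
  outer loop
   vertex 3.4 2.2 2.4
   vertex 1.0 0.2 2.4
   vertex 4.0 3.0 0.8
  endloop
 endfacet
 facet normal 0.765 0.414 0.494
  outer loop
   vertex 3.4 2.2 2.4
   vertex 4.0 3.0 0.8
   vertex 2.6 3.2 2.8
  endloop
 endfacet
 facet normal 0.191 -0.229 0.955
  outer loop
   vertex 3.4 2.2 2.4
   vertex 2.6 3.2 2.8
   vertex 1.0 0.2 2.4
  endloop
 endfacet
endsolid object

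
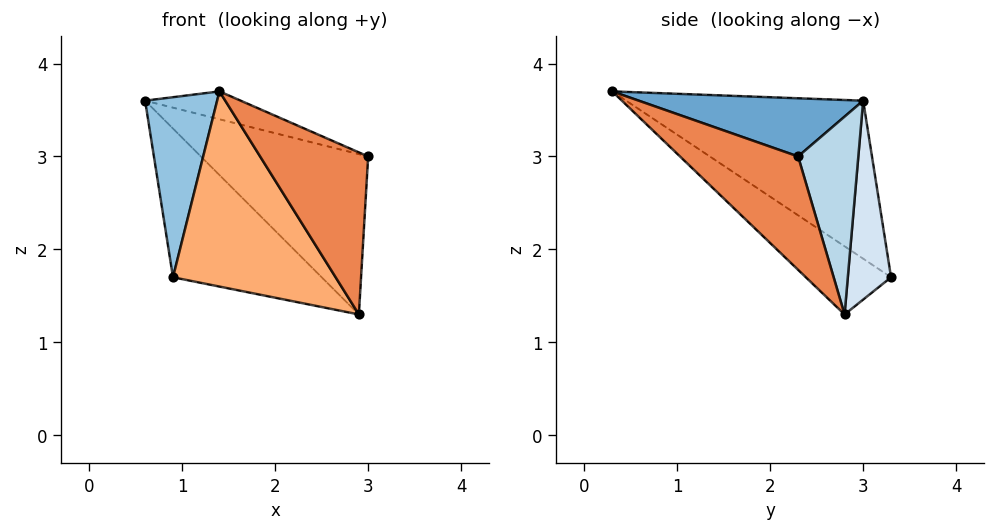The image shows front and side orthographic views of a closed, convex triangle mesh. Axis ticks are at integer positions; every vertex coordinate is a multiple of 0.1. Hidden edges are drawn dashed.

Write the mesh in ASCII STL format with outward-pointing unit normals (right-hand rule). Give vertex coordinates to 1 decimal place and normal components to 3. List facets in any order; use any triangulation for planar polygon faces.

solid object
 facet normal 0.273 0.116 0.955
  outer loop
   vertex 1.4 0.3 3.7
   vertex 3.0 2.3 3.0
   vertex 0.6 3.0 3.6
  endloop
 endfacet
 facet normal -0.939 -0.285 -0.193
  outer loop
   vertex 0.9 3.3 1.7
   vertex 1.4 0.3 3.7
   vertex 0.6 3.0 3.6
  endloop
 endfacet
 facet normal 0.328 0.911 0.249
  outer loop
   vertex 2.9 2.8 1.3
   vertex 0.6 3.0 3.6
   vertex 3.0 2.3 3.0
  endloop
 endfacet
 facet normal 0.274 0.942 0.192
  outer loop
   vertex 2.9 2.8 1.3
   vertex 0.9 3.3 1.7
   vertex 0.6 3.0 3.6
  endloop
 endfacet
 facet normal 0.717 -0.656 -0.235
  outer loop
   vertex 2.9 2.8 1.3
   vertex 3.0 2.3 3.0
   vertex 1.4 0.3 3.7
  endloop
 endfacet
 facet normal -0.295 -0.564 -0.772
  outer loop
   vertex 2.9 2.8 1.3
   vertex 1.4 0.3 3.7
   vertex 0.9 3.3 1.7
  endloop
 endfacet
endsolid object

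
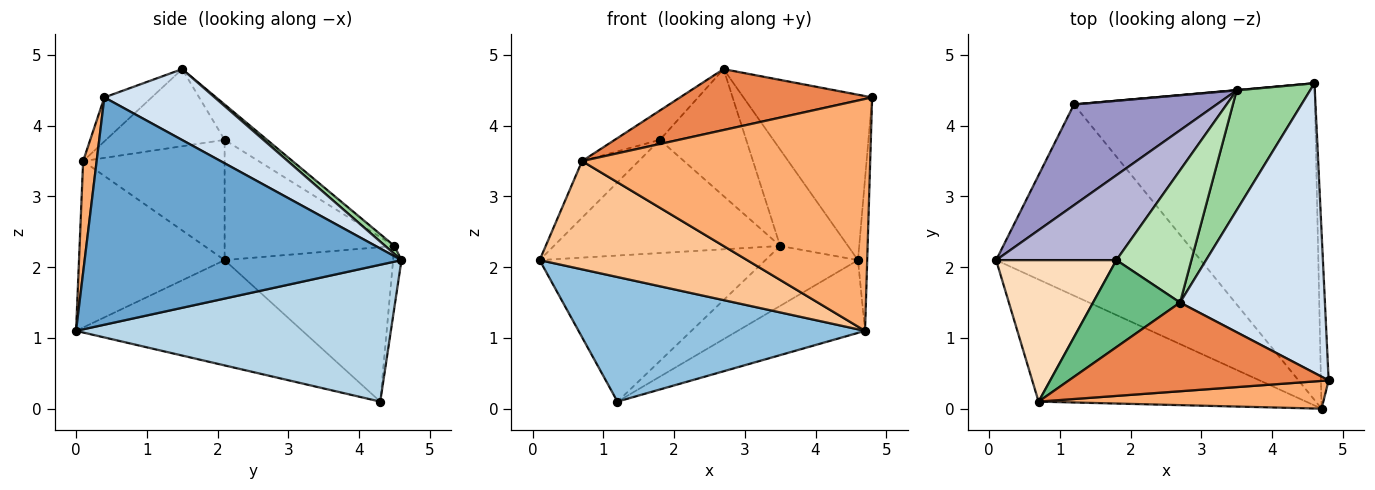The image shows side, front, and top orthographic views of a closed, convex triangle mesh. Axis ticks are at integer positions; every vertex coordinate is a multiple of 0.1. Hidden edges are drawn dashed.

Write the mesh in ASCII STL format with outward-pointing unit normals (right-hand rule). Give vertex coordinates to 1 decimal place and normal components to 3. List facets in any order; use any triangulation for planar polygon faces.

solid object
 facet normal 0.999 0.029 -0.034
  outer loop
   vertex 4.7 0.0 1.1
   vertex 4.6 4.6 2.1
   vertex 4.8 0.4 4.4
  endloop
 endfacet
 facet normal -0.396 -0.501 -0.769
  outer loop
   vertex 1.2 4.3 0.1
   vertex 4.7 0.0 1.1
   vertex 0.1 2.1 2.1
  endloop
 endfacet
 facet normal 0.484 0.196 -0.853
  outer loop
   vertex 1.2 4.3 0.1
   vertex 4.6 4.6 2.1
   vertex 4.7 0.0 1.1
  endloop
 endfacet
 facet normal 0.391 0.456 0.799
  outer loop
   vertex 2.7 1.5 4.8
   vertex 4.8 0.4 4.4
   vertex 4.6 4.6 2.1
  endloop
 endfacet
 facet normal -0.138 -0.561 0.816
  outer loop
   vertex 0.7 0.1 3.5
   vertex 4.8 0.4 4.4
   vertex 2.7 1.5 4.8
  endloop
 endfacet
 facet normal 0.046 -0.992 0.119
  outer loop
   vertex 0.7 0.1 3.5
   vertex 4.7 0.0 1.1
   vertex 4.8 0.4 4.4
  endloop
 endfacet
 facet normal -0.422 -0.601 -0.678
  outer loop
   vertex 0.7 0.1 3.5
   vertex 0.1 2.1 2.1
   vertex 4.7 0.0 1.1
  endloop
 endfacet
 facet normal -0.680 0.272 0.680
  outer loop
   vertex 0.7 0.1 3.5
   vertex 1.8 2.1 3.8
   vertex 0.1 2.1 2.1
  endloop
 endfacet
 facet normal -0.643 0.245 0.726
  outer loop
   vertex 0.7 0.1 3.5
   vertex 2.7 1.5 4.8
   vertex 1.8 2.1 3.8
  endloop
 endfacet
 facet normal 0.084 0.625 0.776
  outer loop
   vertex 3.5 4.5 2.3
   vertex 2.7 1.5 4.8
   vertex 4.6 4.6 2.1
  endloop
 endfacet
 facet normal -0.322 0.655 0.683
  outer loop
   vertex 3.5 4.5 2.3
   vertex 1.8 2.1 3.8
   vertex 2.7 1.5 4.8
  endloop
 endfacet
 facet normal -0.090 0.996 0.003
  outer loop
   vertex 3.5 4.5 2.3
   vertex 4.6 4.6 2.1
   vertex 1.2 4.3 0.1
  endloop
 endfacet
 facet normal -0.524 0.701 0.484
  outer loop
   vertex 3.5 4.5 2.3
   vertex 1.2 4.3 0.1
   vertex 0.1 2.1 2.1
  endloop
 endfacet
 facet normal -0.514 0.686 0.514
  outer loop
   vertex 3.5 4.5 2.3
   vertex 0.1 2.1 2.1
   vertex 1.8 2.1 3.8
  endloop
 endfacet
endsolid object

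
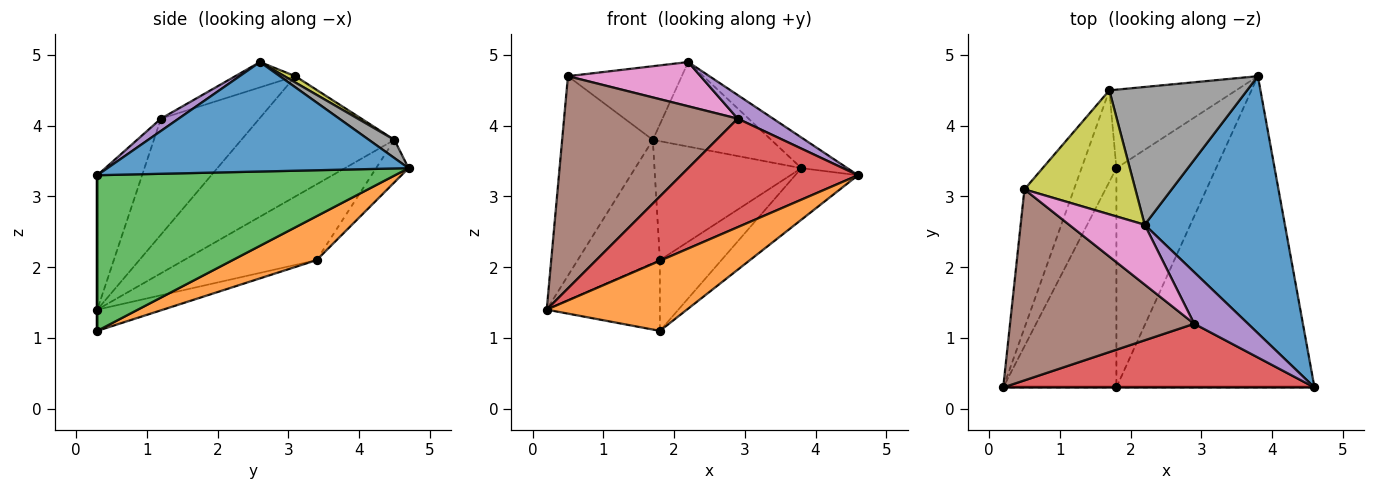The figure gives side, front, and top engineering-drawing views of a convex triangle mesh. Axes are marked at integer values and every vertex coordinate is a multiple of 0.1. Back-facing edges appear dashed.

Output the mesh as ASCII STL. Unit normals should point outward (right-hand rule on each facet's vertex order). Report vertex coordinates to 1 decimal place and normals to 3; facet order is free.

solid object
 facet normal 0.613 0.094 0.785
  outer loop
   vertex 2.2 2.6 4.9
   vertex 4.6 0.3 3.3
   vertex 3.8 4.7 3.4
  endloop
 endfacet
 facet normal 0.000 -1.000 0.000
  outer loop
   vertex 1.8 0.3 1.1
   vertex 4.6 0.3 3.3
   vertex 0.2 0.3 1.4
  endloop
 endfacet
 facet normal 0.613 0.129 -0.780
  outer loop
   vertex 1.8 0.3 1.1
   vertex 3.8 4.7 3.4
   vertex 4.6 0.3 3.3
  endloop
 endfacet
 facet normal -0.213 -0.843 0.494
  outer loop
   vertex 2.9 1.2 4.1
   vertex 0.2 0.3 1.4
   vertex 4.6 0.3 3.3
  endloop
 endfacet
 facet normal 0.204 -0.407 0.890
  outer loop
   vertex 2.9 1.2 4.1
   vertex 4.6 0.3 3.3
   vertex 2.2 2.6 4.9
  endloop
 endfacet
 facet normal -0.388 -0.685 0.617
  outer loop
   vertex 2.9 1.2 4.1
   vertex 0.5 3.1 4.7
   vertex 0.2 0.3 1.4
  endloop
 endfacet
 facet normal -0.260 -0.574 0.777
  outer loop
   vertex 2.9 1.2 4.1
   vertex 2.2 2.6 4.9
   vertex 0.5 3.1 4.7
  endloop
 endfacet
 facet normal 0.112 0.520 0.847
  outer loop
   vertex 1.7 4.5 3.8
   vertex 2.2 2.6 4.9
   vertex 3.8 4.7 3.4
  endloop
 endfacet
 facet normal 0.049 0.510 0.859
  outer loop
   vertex 1.7 4.5 3.8
   vertex 0.5 3.1 4.7
   vertex 2.2 2.6 4.9
  endloop
 endfacet
 facet normal -0.811 0.480 -0.334
  outer loop
   vertex 1.7 4.5 3.8
   vertex 0.2 0.3 1.4
   vertex 0.5 3.1 4.7
  endloop
 endfacet
 facet normal -0.176 0.302 -0.937
  outer loop
   vertex 1.8 3.4 2.1
   vertex 1.8 0.3 1.1
   vertex 0.2 0.3 1.4
  endloop
 endfacet
 facet normal 0.386 0.283 -0.878
  outer loop
   vertex 1.8 3.4 2.1
   vertex 3.8 4.7 3.4
   vertex 1.8 0.3 1.1
  endloop
 endfacet
 facet normal -0.792 0.491 -0.364
  outer loop
   vertex 1.8 3.4 2.1
   vertex 0.2 0.3 1.4
   vertex 1.7 4.5 3.8
  endloop
 endfacet
 facet normal -0.181 0.821 -0.542
  outer loop
   vertex 1.8 3.4 2.1
   vertex 1.7 4.5 3.8
   vertex 3.8 4.7 3.4
  endloop
 endfacet
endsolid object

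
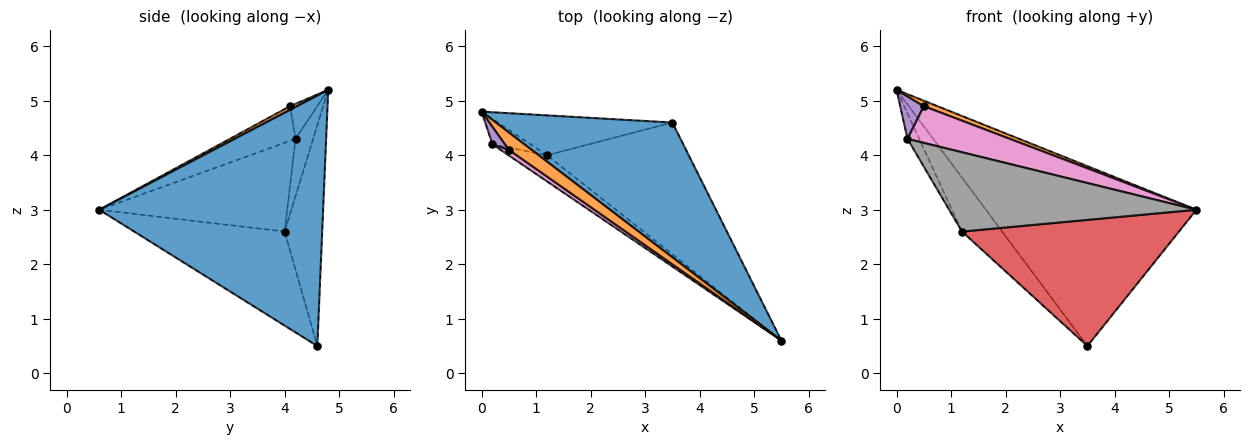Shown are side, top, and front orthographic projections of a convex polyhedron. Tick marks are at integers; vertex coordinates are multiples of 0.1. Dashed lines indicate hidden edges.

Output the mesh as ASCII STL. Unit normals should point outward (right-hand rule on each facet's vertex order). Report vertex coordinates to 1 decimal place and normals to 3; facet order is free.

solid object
 facet normal 0.648 0.609 0.457
  outer loop
   vertex 3.5 4.6 0.5
   vertex 0.0 4.8 5.2
   vertex 5.5 0.6 3.0
  endloop
 endfacet
 facet normal 0.151 -0.296 0.943
  outer loop
   vertex 0.5 4.1 4.9
   vertex 5.5 0.6 3.0
   vertex 0.0 4.8 5.2
  endloop
 endfacet
 facet normal -0.601 0.642 -0.475
  outer loop
   vertex 1.2 4.0 2.6
   vertex 0.0 4.8 5.2
   vertex 3.5 4.6 0.5
  endloop
 endfacet
 facet normal -0.432 -0.623 -0.652
  outer loop
   vertex 1.2 4.0 2.6
   vertex 3.5 4.6 0.5
   vertex 5.5 0.6 3.0
  endloop
 endfacet
 facet normal -0.730 -0.632 0.259
  outer loop
   vertex 0.2 4.2 4.3
   vertex 0.5 4.1 4.9
   vertex 0.0 4.8 5.2
  endloop
 endfacet
 facet normal -0.728 0.485 -0.485
  outer loop
   vertex 0.2 4.2 4.3
   vertex 0.0 4.8 5.2
   vertex 1.2 4.0 2.6
  endloop
 endfacet
 facet normal -0.535 -0.835 0.129
  outer loop
   vertex 0.2 4.2 4.3
   vertex 5.5 0.6 3.0
   vertex 0.5 4.1 4.9
  endloop
 endfacet
 facet normal -0.585 -0.770 -0.254
  outer loop
   vertex 0.2 4.2 4.3
   vertex 1.2 4.0 2.6
   vertex 5.5 0.6 3.0
  endloop
 endfacet
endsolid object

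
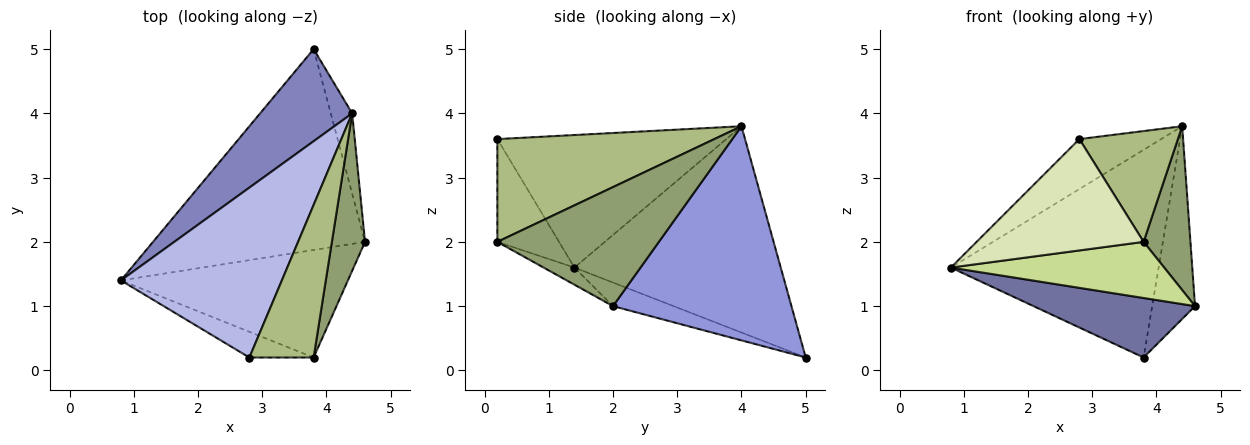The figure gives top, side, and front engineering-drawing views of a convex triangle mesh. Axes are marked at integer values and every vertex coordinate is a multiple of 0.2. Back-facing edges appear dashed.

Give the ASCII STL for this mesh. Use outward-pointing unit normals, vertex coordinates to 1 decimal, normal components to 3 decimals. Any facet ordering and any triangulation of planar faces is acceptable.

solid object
 facet normal -0.106 -0.282 -0.953
  outer loop
   vertex 3.8 5.0 0.2
   vertex 4.6 2.0 1.0
   vertex 0.8 1.4 1.6
  endloop
 endfacet
 facet normal -0.672 0.677 0.300
  outer loop
   vertex 4.4 4.0 3.8
   vertex 3.8 5.0 0.2
   vertex 0.8 1.4 1.6
  endloop
 endfacet
 facet normal 0.968 0.232 -0.097
  outer loop
   vertex 4.4 4.0 3.8
   vertex 4.6 2.0 1.0
   vertex 3.8 5.0 0.2
  endloop
 endfacet
 facet normal -0.620 0.221 0.753
  outer loop
   vertex 2.8 0.2 3.6
   vertex 4.4 4.0 3.8
   vertex 0.8 1.4 1.6
  endloop
 endfacet
 facet normal 0.928 -0.269 0.258
  outer loop
   vertex 3.8 0.2 2.0
   vertex 4.6 2.0 1.0
   vertex 4.4 4.0 3.8
  endloop
 endfacet
 facet normal 0.791 -0.359 0.495
  outer loop
   vertex 3.8 0.2 2.0
   vertex 4.4 4.0 3.8
   vertex 2.8 0.2 3.6
  endloop
 endfacet
 facet normal -0.067 -0.462 -0.885
  outer loop
   vertex 3.8 0.2 2.0
   vertex 0.8 1.4 1.6
   vertex 4.6 2.0 1.0
  endloop
 endfacet
 facet normal -0.339 -0.917 -0.212
  outer loop
   vertex 3.8 0.2 2.0
   vertex 2.8 0.2 3.6
   vertex 0.8 1.4 1.6
  endloop
 endfacet
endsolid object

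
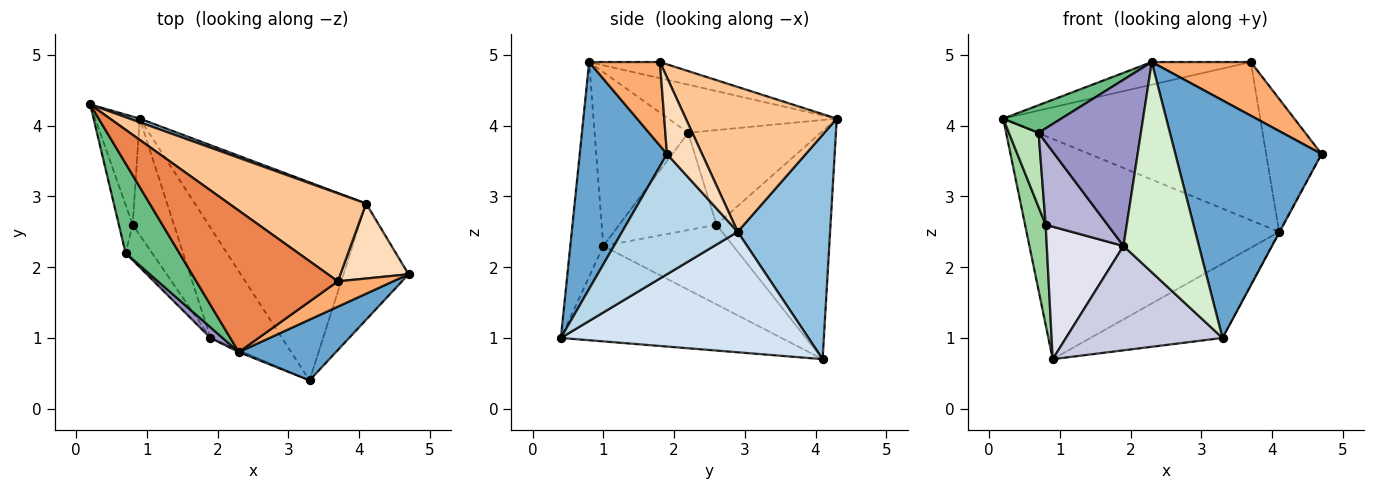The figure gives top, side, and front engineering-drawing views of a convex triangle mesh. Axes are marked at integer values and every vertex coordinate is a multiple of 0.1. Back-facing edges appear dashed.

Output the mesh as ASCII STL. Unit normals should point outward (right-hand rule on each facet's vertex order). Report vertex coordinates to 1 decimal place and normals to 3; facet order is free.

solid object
 facet normal 0.501 -0.839 0.214
  outer loop
   vertex 2.3 0.8 4.9
   vertex 3.3 0.4 1.0
   vertex 4.7 1.9 3.6
  endloop
 endfacet
 facet normal 0.343 0.939 0.015
  outer loop
   vertex 4.1 2.9 2.5
   vertex 0.9 4.1 0.7
   vertex 0.2 4.3 4.1
  endloop
 endfacet
 facet normal 0.879 0.004 -0.476
  outer loop
   vertex 4.1 2.9 2.5
   vertex 4.7 1.9 3.6
   vertex 3.3 0.4 1.0
  endloop
 endfacet
 facet normal 0.550 0.293 -0.782
  outer loop
   vertex 4.1 2.9 2.5
   vertex 3.3 0.4 1.0
   vertex 0.9 4.1 0.7
  endloop
 endfacet
 facet normal -0.112 0.157 0.981
  outer loop
   vertex 3.7 1.8 4.9
   vertex 0.2 4.3 4.1
   vertex 2.3 0.8 4.9
  endloop
 endfacet
 facet normal 0.543 -0.760 0.359
  outer loop
   vertex 3.7 1.8 4.9
   vertex 2.3 0.8 4.9
   vertex 4.7 1.9 3.6
  endloop
 endfacet
 facet normal 0.457 0.778 0.432
  outer loop
   vertex 3.7 1.8 4.9
   vertex 4.1 2.9 2.5
   vertex 0.2 4.3 4.1
  endloop
 endfacet
 facet normal 0.483 0.763 0.430
  outer loop
   vertex 3.7 1.8 4.9
   vertex 4.7 1.9 3.6
   vertex 4.1 2.9 2.5
  endloop
 endfacet
 facet normal -0.650 -0.224 0.726
  outer loop
   vertex 0.7 2.2 3.9
   vertex 2.3 0.8 4.9
   vertex 0.2 4.3 4.1
  endloop
 endfacet
 facet normal -0.966 -0.175 -0.189
  outer loop
   vertex 0.8 2.6 2.6
   vertex 0.2 4.3 4.1
   vertex 0.9 4.1 0.7
  endloop
 endfacet
 facet normal -0.966 -0.217 -0.141
  outer loop
   vertex 0.8 2.6 2.6
   vertex 0.7 2.2 3.9
   vertex 0.2 4.3 4.1
  endloop
 endfacet
 facet normal -0.401 -0.916 -0.009
  outer loop
   vertex 1.9 1.0 2.3
   vertex 3.3 0.4 1.0
   vertex 2.3 0.8 4.9
  endloop
 endfacet
 facet normal -0.674 -0.737 0.047
  outer loop
   vertex 1.9 1.0 2.3
   vertex 2.3 0.8 4.9
   vertex 0.7 2.2 3.9
  endloop
 endfacet
 facet normal -0.822 -0.523 -0.224
  outer loop
   vertex 1.9 1.0 2.3
   vertex 0.7 2.2 3.9
   vertex 0.8 2.6 2.6
  endloop
 endfacet
 facet normal -0.696 -0.494 -0.522
  outer loop
   vertex 1.9 1.0 2.3
   vertex 0.9 4.1 0.7
   vertex 3.3 0.4 1.0
  endloop
 endfacet
 facet normal -0.786 -0.464 -0.408
  outer loop
   vertex 1.9 1.0 2.3
   vertex 0.8 2.6 2.6
   vertex 0.9 4.1 0.7
  endloop
 endfacet
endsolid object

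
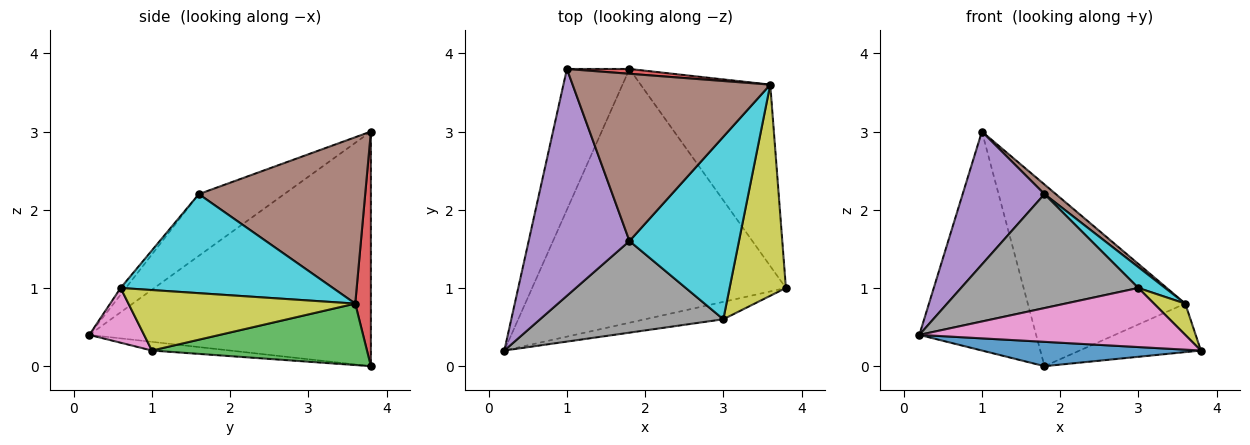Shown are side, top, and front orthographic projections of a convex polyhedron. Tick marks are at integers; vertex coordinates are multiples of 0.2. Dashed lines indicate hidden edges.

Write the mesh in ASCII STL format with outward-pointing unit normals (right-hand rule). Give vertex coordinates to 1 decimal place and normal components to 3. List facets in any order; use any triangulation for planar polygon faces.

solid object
 facet normal -0.034 -0.095 -0.995
  outer loop
   vertex 1.8 3.8 0.0
   vertex 3.8 1.0 0.2
   vertex 0.2 0.2 0.4
  endloop
 endfacet
 facet normal -0.897 0.372 -0.239
  outer loop
   vertex 1.8 3.8 0.0
   vertex 0.2 0.2 0.4
   vertex 1.0 3.8 3.0
  endloop
 endfacet
 facet normal 0.416 0.235 -0.878
  outer loop
   vertex 3.6 3.6 0.8
   vertex 3.8 1.0 0.2
   vertex 1.8 3.8 0.0
  endloop
 endfacet
 facet normal 0.099 0.995 0.026
  outer loop
   vertex 3.6 3.6 0.8
   vertex 1.8 3.8 0.0
   vertex 1.0 3.8 3.0
  endloop
 endfacet
 facet normal -0.467 -0.447 0.763
  outer loop
   vertex 1.8 1.6 2.2
   vertex 1.0 3.8 3.0
   vertex 0.2 0.2 0.4
  endloop
 endfacet
 facet normal 0.643 -0.044 0.764
  outer loop
   vertex 1.8 1.6 2.2
   vertex 3.6 3.6 0.8
   vertex 1.0 3.8 3.0
  endloop
 endfacet
 facet normal 0.194 -0.941 -0.277
  outer loop
   vertex 3.0 0.6 1.0
   vertex 0.2 0.2 0.4
   vertex 3.8 1.0 0.2
  endloop
 endfacet
 facet normal -0.023 -0.779 0.626
  outer loop
   vertex 3.0 0.6 1.0
   vertex 1.8 1.6 2.2
   vertex 0.2 0.2 0.4
  endloop
 endfacet
 facet normal 0.728 -0.100 0.678
  outer loop
   vertex 3.0 0.6 1.0
   vertex 3.8 1.0 0.2
   vertex 3.6 3.6 0.8
  endloop
 endfacet
 facet normal 0.669 -0.084 0.739
  outer loop
   vertex 3.0 0.6 1.0
   vertex 3.6 3.6 0.8
   vertex 1.8 1.6 2.2
  endloop
 endfacet
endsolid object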